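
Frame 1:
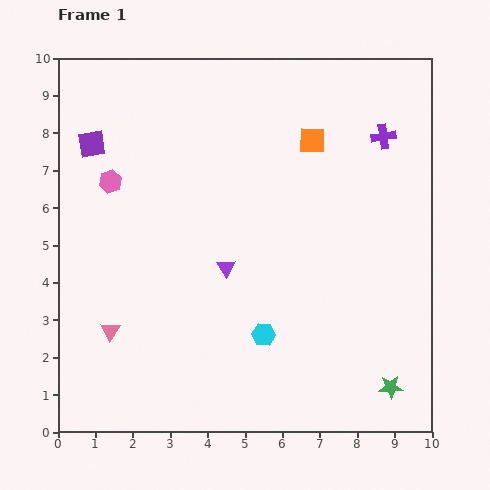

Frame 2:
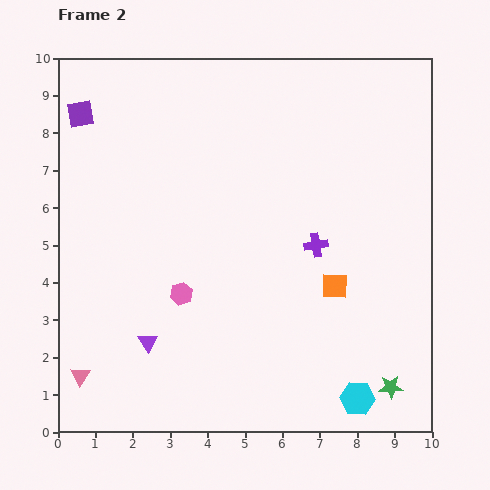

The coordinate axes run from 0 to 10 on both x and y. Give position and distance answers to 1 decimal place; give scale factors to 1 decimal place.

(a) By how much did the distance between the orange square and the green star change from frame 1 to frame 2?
-3.8

Distance in frame 1: 6.9. Distance in frame 2: 3.1.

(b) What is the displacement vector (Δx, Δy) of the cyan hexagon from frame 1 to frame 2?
(2.5, -1.7)

The cyan hexagon was at (5.5, 2.6) in frame 1 and (8.0, 0.9) in frame 2.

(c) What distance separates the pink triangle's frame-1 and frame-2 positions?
1.4

The pink triangle moved from (1.4, 2.7) to (0.6, 1.5), a distance of √(0.8² + 1.2²) ≈ 1.4.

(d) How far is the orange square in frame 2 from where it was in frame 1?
3.9

The orange square moved from (6.8, 7.8) to (7.4, 3.9), a distance of √(0.6² + 3.9²) ≈ 3.9.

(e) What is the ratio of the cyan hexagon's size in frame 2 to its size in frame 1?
1.5×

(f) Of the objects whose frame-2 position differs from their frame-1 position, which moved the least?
the purple square

(moved 0.9)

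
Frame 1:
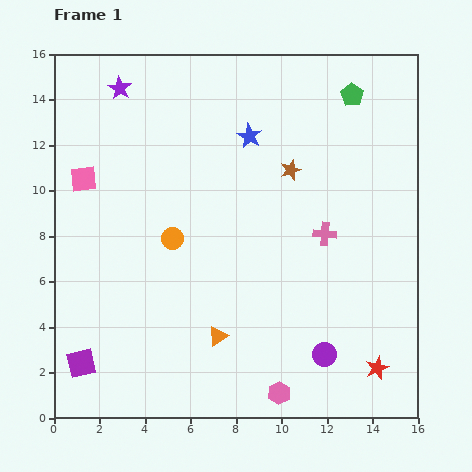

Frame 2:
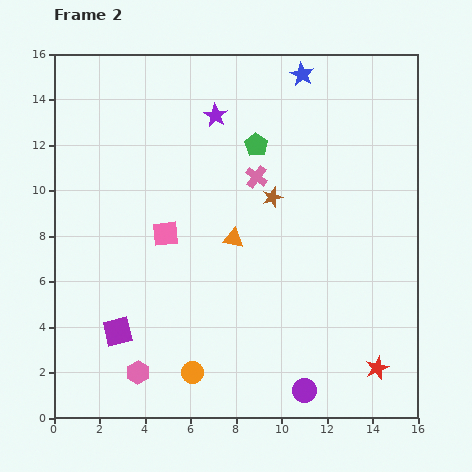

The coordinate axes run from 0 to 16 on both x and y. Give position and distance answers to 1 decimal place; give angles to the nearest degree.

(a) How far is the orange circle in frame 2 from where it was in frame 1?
6.0

The orange circle moved from (5.2, 7.9) to (6.1, 2.0), a distance of √(0.9² + 5.9²) ≈ 6.0.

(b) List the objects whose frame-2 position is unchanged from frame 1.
the red star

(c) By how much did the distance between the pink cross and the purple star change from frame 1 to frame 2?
-7.8

Distance in frame 1: 11.0. Distance in frame 2: 3.2.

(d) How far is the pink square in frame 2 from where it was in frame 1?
4.3

The pink square moved from (1.3, 10.5) to (4.9, 8.1), a distance of √(3.6² + 2.4²) ≈ 4.3.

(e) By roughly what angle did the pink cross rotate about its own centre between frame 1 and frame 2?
33° clockwise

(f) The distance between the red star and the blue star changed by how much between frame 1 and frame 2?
+1.7

Distance in frame 1: 11.6. Distance in frame 2: 13.3.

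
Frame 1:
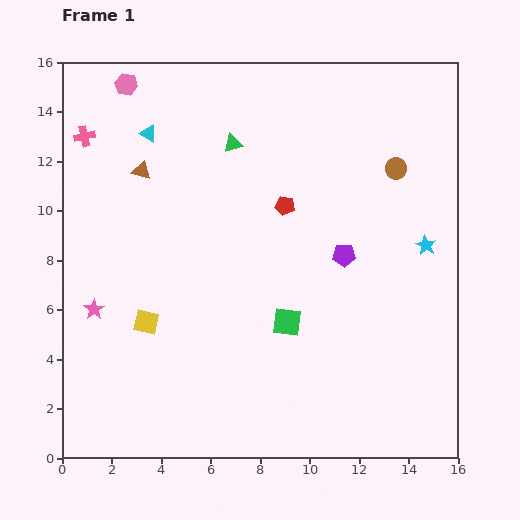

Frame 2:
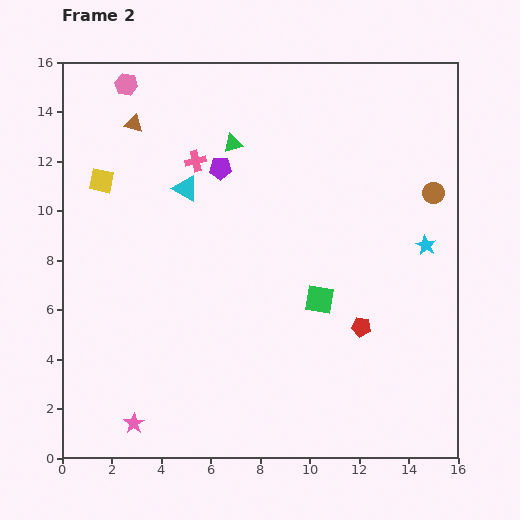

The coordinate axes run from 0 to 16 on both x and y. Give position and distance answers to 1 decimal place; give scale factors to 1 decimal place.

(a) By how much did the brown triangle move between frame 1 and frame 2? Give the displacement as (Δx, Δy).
(-0.3, 1.9)

The brown triangle was at (3.2, 11.6) in frame 1 and (2.9, 13.5) in frame 2.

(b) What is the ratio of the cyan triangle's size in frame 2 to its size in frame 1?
1.4×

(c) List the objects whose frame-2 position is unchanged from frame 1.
the pink hexagon, the green triangle, the cyan star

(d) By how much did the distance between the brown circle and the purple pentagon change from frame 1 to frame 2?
+4.6

Distance in frame 1: 4.1. Distance in frame 2: 8.7.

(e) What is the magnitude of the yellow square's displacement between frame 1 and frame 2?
6.0

The yellow square moved from (3.4, 5.5) to (1.6, 11.2), a distance of √(1.8² + 5.7²) ≈ 6.0.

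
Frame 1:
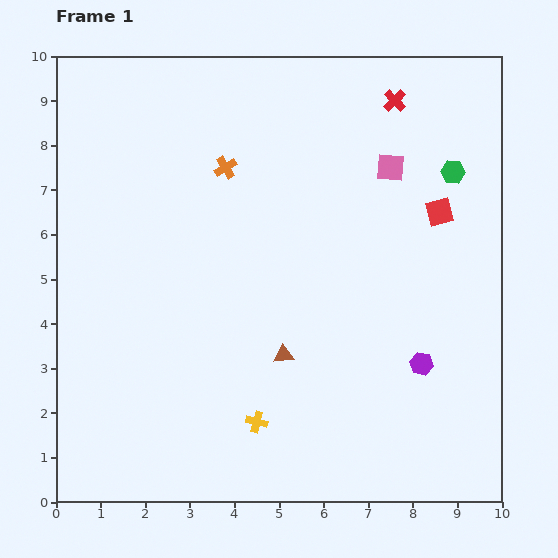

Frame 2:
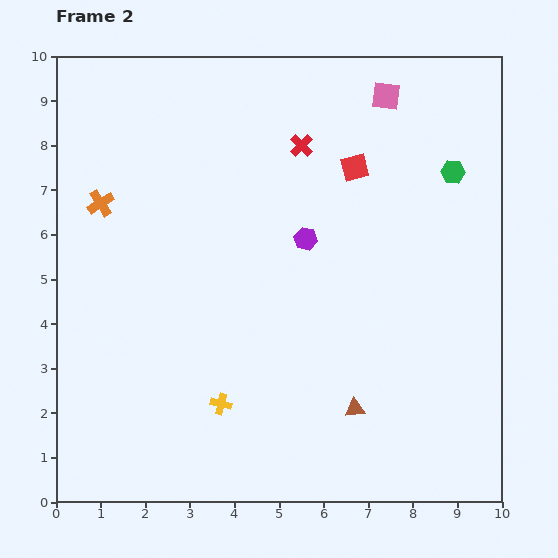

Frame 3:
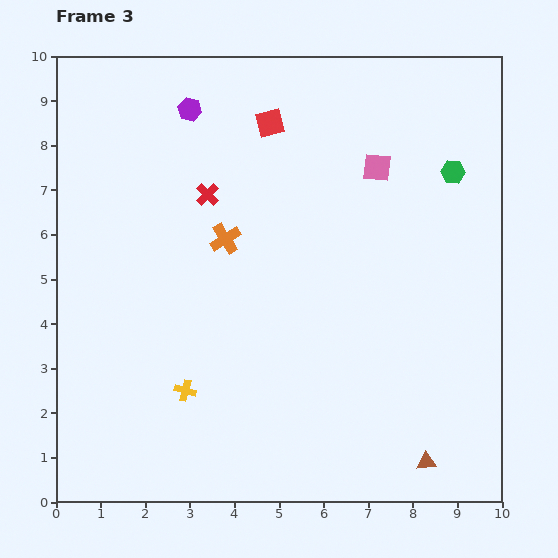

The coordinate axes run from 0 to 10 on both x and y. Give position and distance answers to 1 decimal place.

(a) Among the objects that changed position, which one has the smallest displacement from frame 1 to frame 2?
the yellow cross

(moved 0.9)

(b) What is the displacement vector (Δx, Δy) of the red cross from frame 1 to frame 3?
(-4.2, -2.1)

The red cross was at (7.6, 9.0) in frame 1 and (3.4, 6.9) in frame 3.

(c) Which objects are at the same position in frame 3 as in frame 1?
the green hexagon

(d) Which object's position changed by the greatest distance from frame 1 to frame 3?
the purple hexagon

(moved 7.7; next 4.7)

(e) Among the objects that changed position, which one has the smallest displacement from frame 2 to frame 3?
the yellow cross

(moved 0.9)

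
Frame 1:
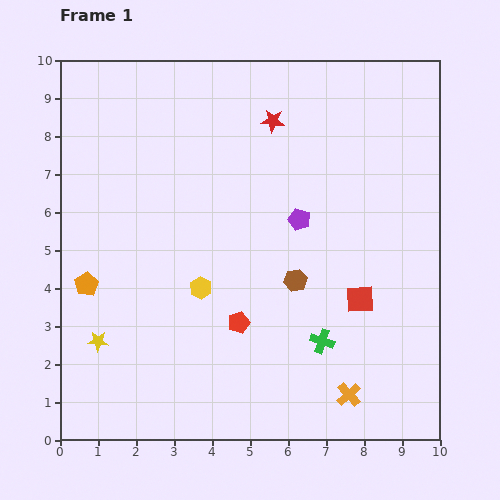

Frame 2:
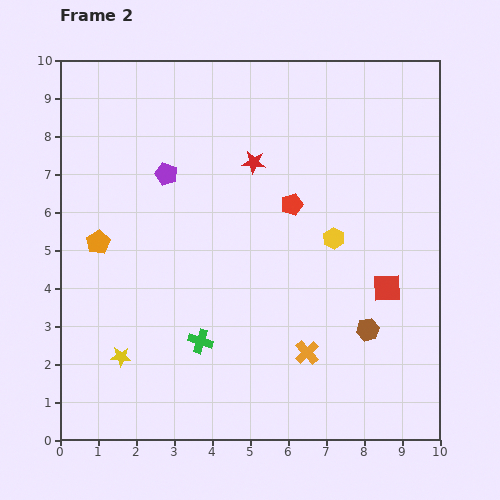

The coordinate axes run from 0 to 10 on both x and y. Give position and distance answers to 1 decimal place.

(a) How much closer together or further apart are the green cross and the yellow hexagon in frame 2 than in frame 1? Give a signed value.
+0.9

Distance in frame 1: 3.5. Distance in frame 2: 4.4.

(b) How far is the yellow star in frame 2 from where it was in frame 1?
0.7

The yellow star moved from (1.0, 2.6) to (1.6, 2.2), a distance of √(0.6² + 0.4²) ≈ 0.7.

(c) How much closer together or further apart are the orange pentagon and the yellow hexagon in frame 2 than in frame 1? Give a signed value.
+3.2

Distance in frame 1: 3.0. Distance in frame 2: 6.2.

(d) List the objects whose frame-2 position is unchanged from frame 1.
none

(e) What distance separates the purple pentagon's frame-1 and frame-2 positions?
3.7

The purple pentagon moved from (6.3, 5.8) to (2.8, 7.0), a distance of √(3.5² + 1.2²) ≈ 3.7.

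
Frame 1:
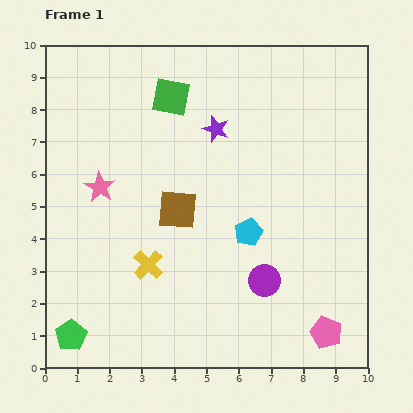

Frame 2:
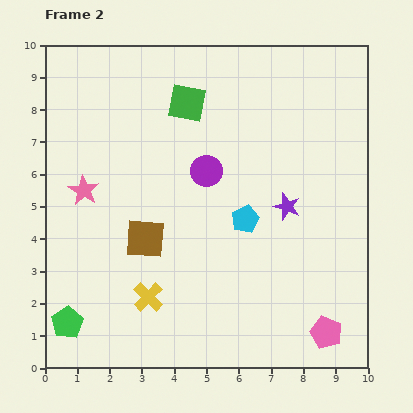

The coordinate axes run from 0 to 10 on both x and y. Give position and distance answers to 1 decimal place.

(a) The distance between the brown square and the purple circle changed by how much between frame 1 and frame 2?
-0.7

Distance in frame 1: 3.5. Distance in frame 2: 2.8.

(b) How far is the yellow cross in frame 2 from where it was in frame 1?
1.0

The yellow cross moved from (3.2, 3.2) to (3.2, 2.2), a distance of √(0.0² + 1.0²) ≈ 1.0.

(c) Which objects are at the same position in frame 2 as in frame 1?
the pink pentagon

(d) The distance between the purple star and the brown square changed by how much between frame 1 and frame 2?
+1.7

Distance in frame 1: 2.8. Distance in frame 2: 4.5.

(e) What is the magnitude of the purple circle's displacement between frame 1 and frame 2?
3.8

The purple circle moved from (6.8, 2.7) to (5.0, 6.1), a distance of √(1.8² + 3.4²) ≈ 3.8.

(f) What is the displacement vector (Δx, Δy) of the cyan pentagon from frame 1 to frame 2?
(-0.1, 0.4)

The cyan pentagon was at (6.3, 4.2) in frame 1 and (6.2, 4.6) in frame 2.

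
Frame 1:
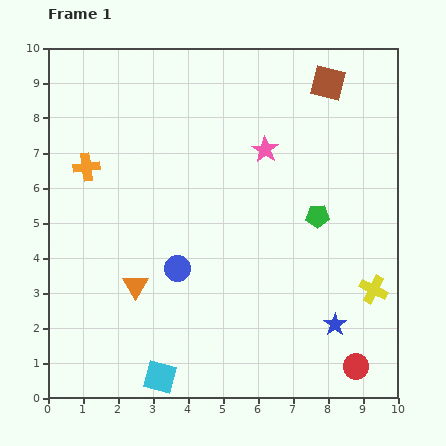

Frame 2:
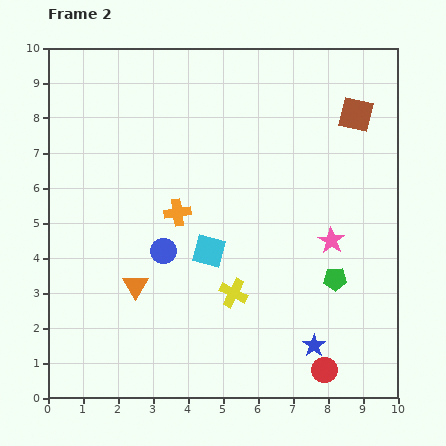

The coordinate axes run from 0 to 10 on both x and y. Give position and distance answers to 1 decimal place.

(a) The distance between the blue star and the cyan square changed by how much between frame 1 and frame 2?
-1.2

Distance in frame 1: 5.2. Distance in frame 2: 4.0.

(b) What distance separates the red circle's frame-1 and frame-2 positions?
0.9

The red circle moved from (8.8, 0.9) to (7.9, 0.8), a distance of √(0.9² + 0.1²) ≈ 0.9.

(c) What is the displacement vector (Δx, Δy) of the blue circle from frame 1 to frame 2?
(-0.4, 0.5)

The blue circle was at (3.7, 3.7) in frame 1 and (3.3, 4.2) in frame 2.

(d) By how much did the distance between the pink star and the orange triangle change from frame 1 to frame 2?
+0.3

Distance in frame 1: 5.4. Distance in frame 2: 5.7.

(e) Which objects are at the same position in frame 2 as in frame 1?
the orange triangle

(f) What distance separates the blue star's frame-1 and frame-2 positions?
0.8

The blue star moved from (8.2, 2.1) to (7.6, 1.5), a distance of √(0.6² + 0.6²) ≈ 0.8.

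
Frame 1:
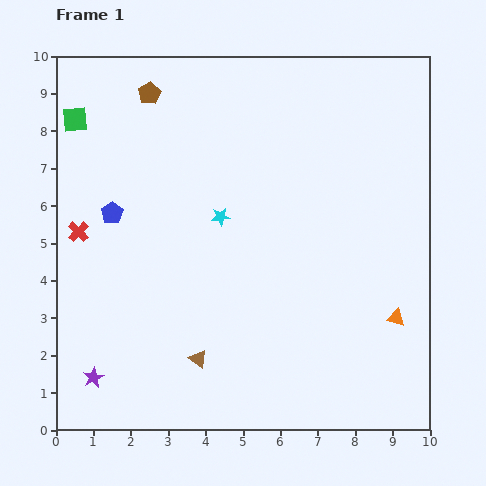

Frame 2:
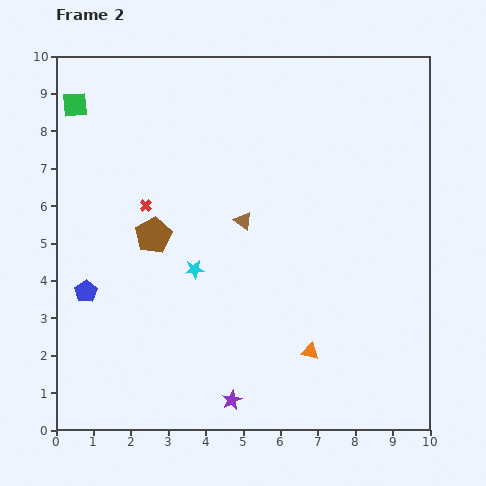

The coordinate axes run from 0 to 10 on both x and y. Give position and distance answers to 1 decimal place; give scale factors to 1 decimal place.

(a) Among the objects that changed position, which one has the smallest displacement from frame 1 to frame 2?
the green square

(moved 0.4)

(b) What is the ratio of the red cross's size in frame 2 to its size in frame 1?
0.6×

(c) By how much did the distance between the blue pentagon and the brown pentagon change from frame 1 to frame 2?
-1.1

Distance in frame 1: 3.4. Distance in frame 2: 2.3.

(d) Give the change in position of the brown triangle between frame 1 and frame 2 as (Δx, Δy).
(1.2, 3.7)

The brown triangle was at (3.8, 1.9) in frame 1 and (5.0, 5.6) in frame 2.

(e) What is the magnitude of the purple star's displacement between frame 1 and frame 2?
3.7

The purple star moved from (1.0, 1.4) to (4.7, 0.8), a distance of √(3.7² + 0.6²) ≈ 3.7.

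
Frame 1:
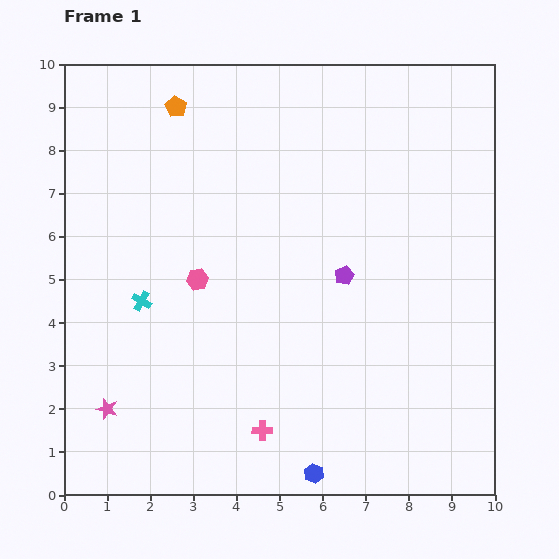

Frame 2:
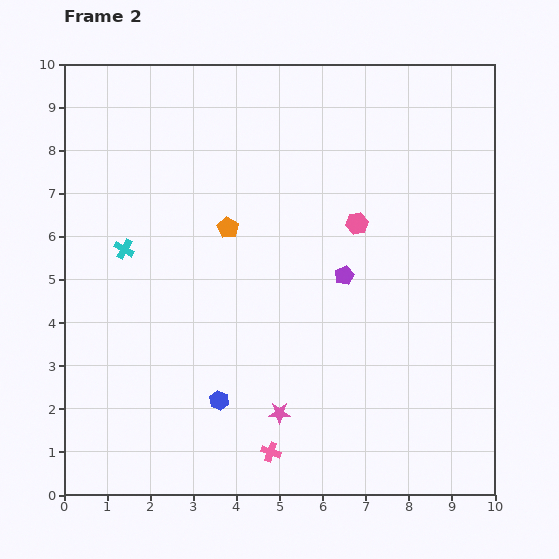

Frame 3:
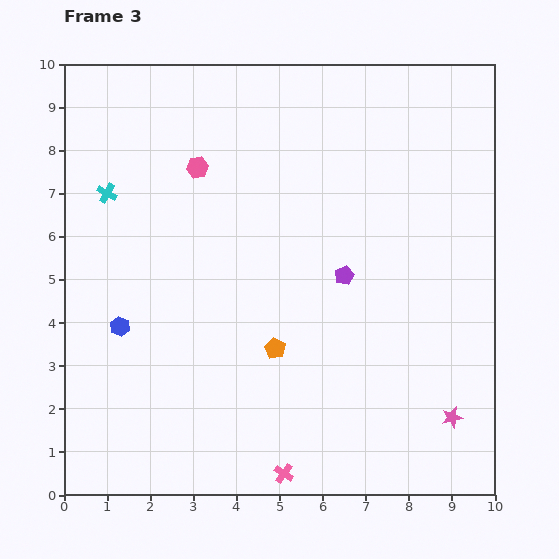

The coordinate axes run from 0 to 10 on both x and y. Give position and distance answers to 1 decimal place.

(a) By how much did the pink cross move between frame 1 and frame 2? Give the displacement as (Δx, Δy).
(0.2, -0.5)

The pink cross was at (4.6, 1.5) in frame 1 and (4.8, 1.0) in frame 2.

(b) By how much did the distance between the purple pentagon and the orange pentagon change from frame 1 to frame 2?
-2.6

Distance in frame 1: 5.5. Distance in frame 2: 2.9.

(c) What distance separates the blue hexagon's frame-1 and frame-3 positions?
5.6

The blue hexagon moved from (5.8, 0.5) to (1.3, 3.9), a distance of √(4.5² + 3.4²) ≈ 5.6.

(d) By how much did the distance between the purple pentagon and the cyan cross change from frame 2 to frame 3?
+0.7

Distance in frame 2: 5.1. Distance in frame 3: 5.8.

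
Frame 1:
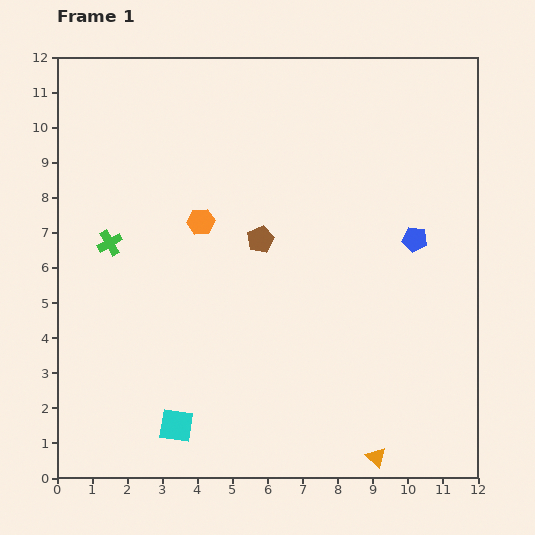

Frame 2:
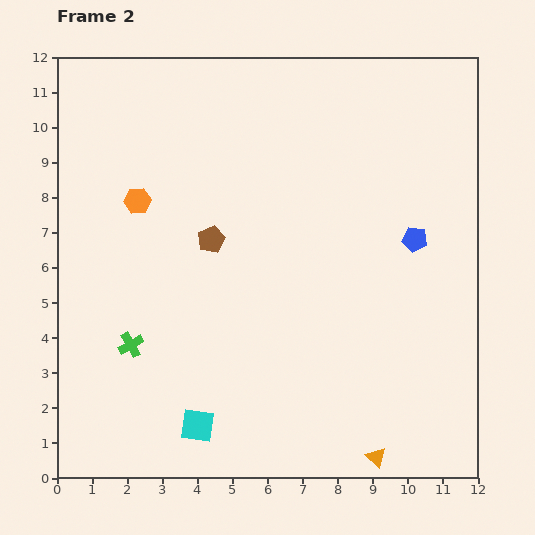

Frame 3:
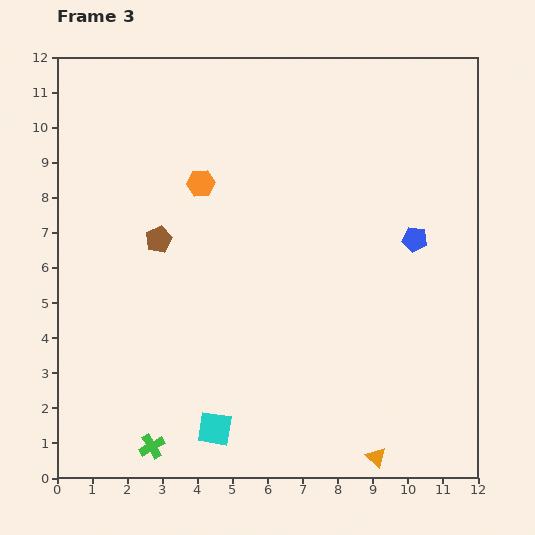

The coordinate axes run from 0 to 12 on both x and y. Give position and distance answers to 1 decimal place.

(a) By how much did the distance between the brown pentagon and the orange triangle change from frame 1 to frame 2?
+0.8

Distance in frame 1: 7.0. Distance in frame 2: 7.8.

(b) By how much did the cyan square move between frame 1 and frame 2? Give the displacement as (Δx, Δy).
(0.6, 0.0)

The cyan square was at (3.4, 1.5) in frame 1 and (4.0, 1.5) in frame 2.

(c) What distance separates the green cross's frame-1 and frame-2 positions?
3.0

The green cross moved from (1.5, 6.7) to (2.1, 3.8), a distance of √(0.6² + 2.9²) ≈ 3.0.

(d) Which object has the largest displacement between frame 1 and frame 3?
the green cross

(moved 5.9; next 2.9)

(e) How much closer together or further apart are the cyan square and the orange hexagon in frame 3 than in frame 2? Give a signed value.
+0.4

Distance in frame 2: 6.6. Distance in frame 3: 7.0.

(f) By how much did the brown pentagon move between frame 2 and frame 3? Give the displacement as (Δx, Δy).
(-1.5, 0.0)

The brown pentagon was at (4.4, 6.8) in frame 2 and (2.9, 6.8) in frame 3.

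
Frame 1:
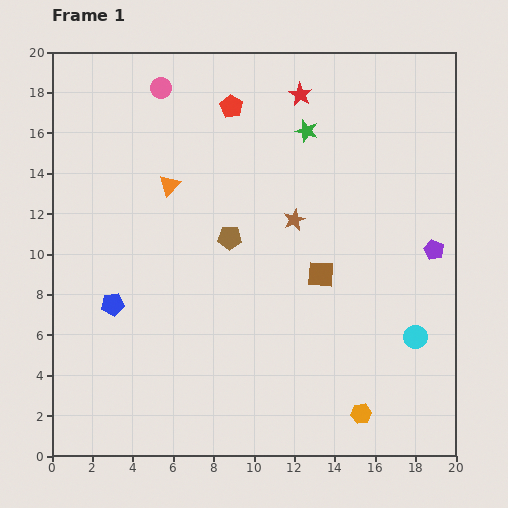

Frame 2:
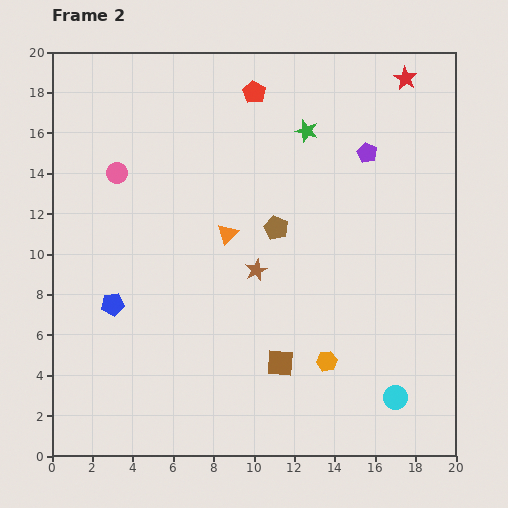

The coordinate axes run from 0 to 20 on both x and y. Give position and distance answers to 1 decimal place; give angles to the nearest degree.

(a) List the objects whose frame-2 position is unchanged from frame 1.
the blue pentagon, the green star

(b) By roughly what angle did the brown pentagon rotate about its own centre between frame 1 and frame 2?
24° clockwise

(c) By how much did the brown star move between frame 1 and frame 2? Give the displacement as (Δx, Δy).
(-1.9, -2.5)

The brown star was at (12.0, 11.7) in frame 1 and (10.1, 9.2) in frame 2.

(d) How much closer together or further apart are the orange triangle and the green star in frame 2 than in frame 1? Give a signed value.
-0.9

Distance in frame 1: 7.3. Distance in frame 2: 6.4.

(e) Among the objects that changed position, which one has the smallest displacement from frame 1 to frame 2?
the red pentagon

(moved 1.3)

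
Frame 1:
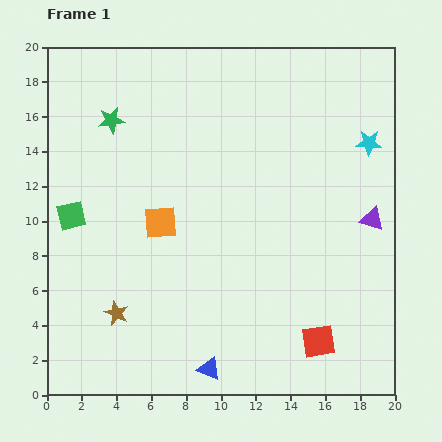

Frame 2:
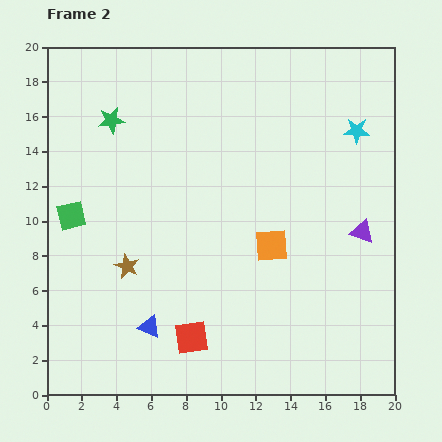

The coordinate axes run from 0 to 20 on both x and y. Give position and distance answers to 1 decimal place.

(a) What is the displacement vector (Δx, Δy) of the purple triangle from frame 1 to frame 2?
(-0.6, -0.7)

The purple triangle was at (18.7, 10.1) in frame 1 and (18.1, 9.4) in frame 2.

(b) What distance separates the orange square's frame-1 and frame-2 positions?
6.5

The orange square moved from (6.5, 9.9) to (12.9, 8.6), a distance of √(6.4² + 1.3²) ≈ 6.5.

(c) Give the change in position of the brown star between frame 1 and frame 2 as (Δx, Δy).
(0.6, 2.7)

The brown star was at (4.0, 4.7) in frame 1 and (4.6, 7.4) in frame 2.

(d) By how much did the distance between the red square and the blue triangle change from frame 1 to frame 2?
-4.0

Distance in frame 1: 6.5. Distance in frame 2: 2.5.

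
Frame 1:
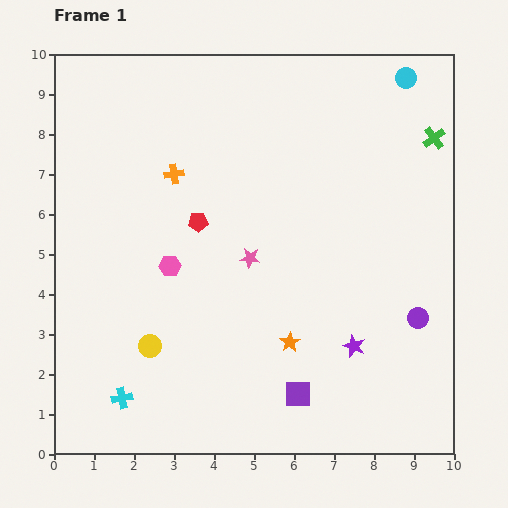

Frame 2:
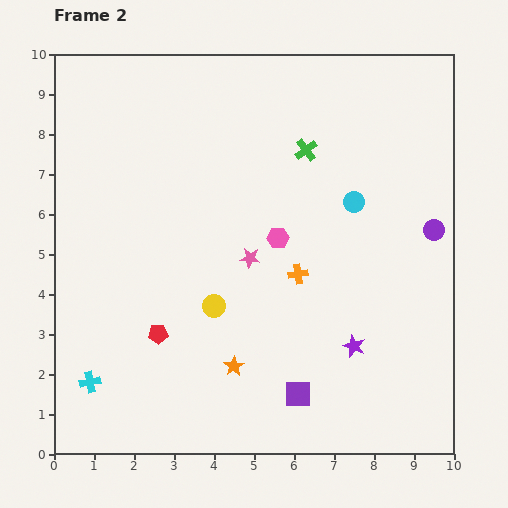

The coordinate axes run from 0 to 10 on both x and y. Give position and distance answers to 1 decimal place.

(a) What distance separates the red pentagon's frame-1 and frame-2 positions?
3.0

The red pentagon moved from (3.6, 5.8) to (2.6, 3.0), a distance of √(1.0² + 2.8²) ≈ 3.0.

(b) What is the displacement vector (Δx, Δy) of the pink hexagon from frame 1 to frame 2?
(2.7, 0.7)

The pink hexagon was at (2.9, 4.7) in frame 1 and (5.6, 5.4) in frame 2.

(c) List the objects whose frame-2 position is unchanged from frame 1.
the pink star, the purple square, the purple star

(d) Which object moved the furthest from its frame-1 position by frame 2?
the orange cross

(moved 4.0; next 3.4)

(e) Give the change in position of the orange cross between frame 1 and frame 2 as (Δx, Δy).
(3.1, -2.5)

The orange cross was at (3.0, 7.0) in frame 1 and (6.1, 4.5) in frame 2.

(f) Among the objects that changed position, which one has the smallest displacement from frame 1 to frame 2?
the cyan cross

(moved 0.9)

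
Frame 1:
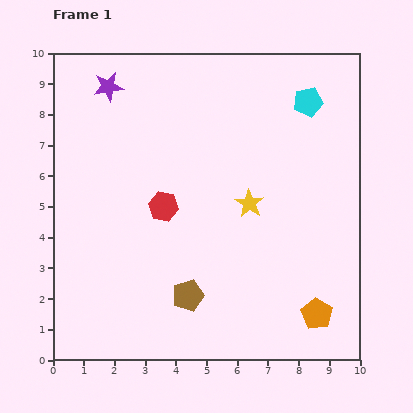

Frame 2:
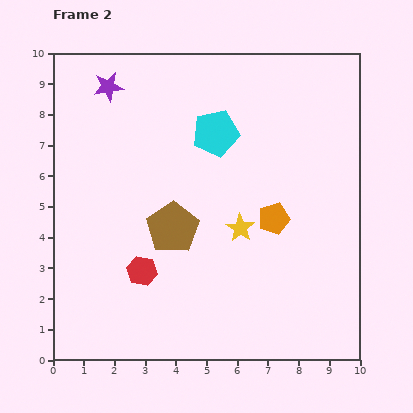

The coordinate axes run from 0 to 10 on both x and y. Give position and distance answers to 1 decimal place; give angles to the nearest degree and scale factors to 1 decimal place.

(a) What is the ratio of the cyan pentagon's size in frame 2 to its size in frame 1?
1.6×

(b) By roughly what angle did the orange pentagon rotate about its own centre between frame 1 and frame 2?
23° clockwise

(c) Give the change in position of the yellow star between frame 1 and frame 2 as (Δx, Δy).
(-0.3, -0.8)

The yellow star was at (6.4, 5.1) in frame 1 and (6.1, 4.3) in frame 2.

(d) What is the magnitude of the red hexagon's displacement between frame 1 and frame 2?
2.2

The red hexagon moved from (3.6, 5.0) to (2.9, 2.9), a distance of √(0.7² + 2.1²) ≈ 2.2.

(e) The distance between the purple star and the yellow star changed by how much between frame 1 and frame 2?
+0.3

Distance in frame 1: 6.0. Distance in frame 2: 6.3.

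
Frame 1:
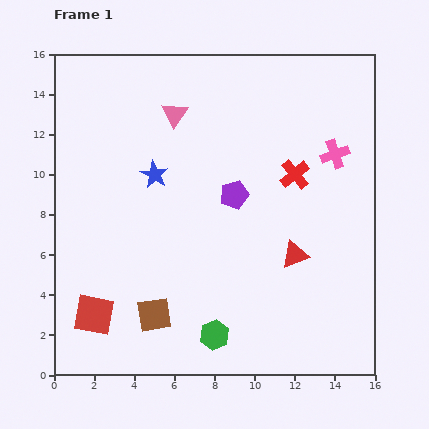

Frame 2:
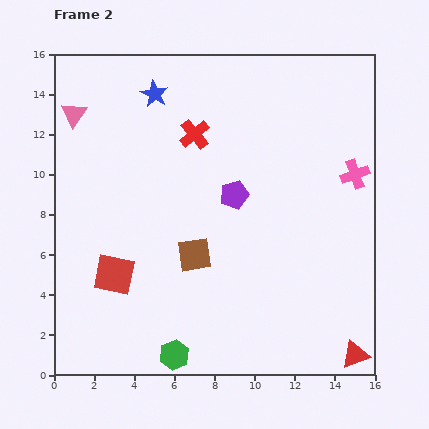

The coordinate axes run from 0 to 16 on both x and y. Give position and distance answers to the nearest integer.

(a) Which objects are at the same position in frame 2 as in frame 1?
the purple pentagon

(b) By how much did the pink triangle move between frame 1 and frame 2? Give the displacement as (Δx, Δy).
(-5, 0)

The pink triangle was at (6, 13) in frame 1 and (1, 13) in frame 2.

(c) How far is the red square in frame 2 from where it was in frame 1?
2

The red square moved from (2, 3) to (3, 5), a distance of √(1² + 2²) ≈ 2.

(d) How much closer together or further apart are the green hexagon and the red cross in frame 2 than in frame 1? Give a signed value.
+2

Distance in frame 1: 9. Distance in frame 2: 11.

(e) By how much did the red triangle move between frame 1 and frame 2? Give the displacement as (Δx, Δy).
(3, -5)

The red triangle was at (12, 6) in frame 1 and (15, 1) in frame 2.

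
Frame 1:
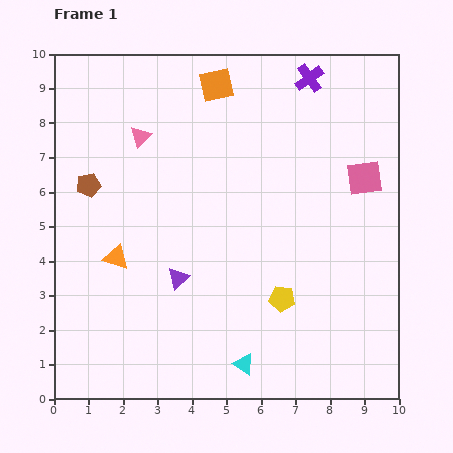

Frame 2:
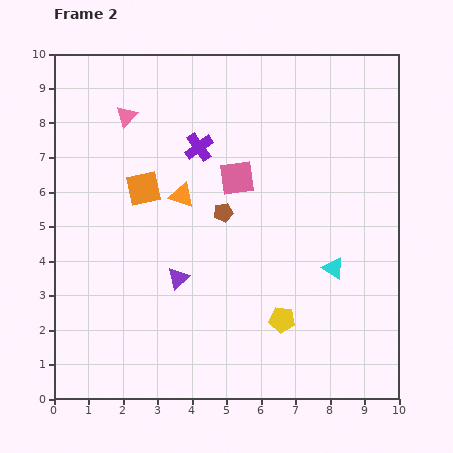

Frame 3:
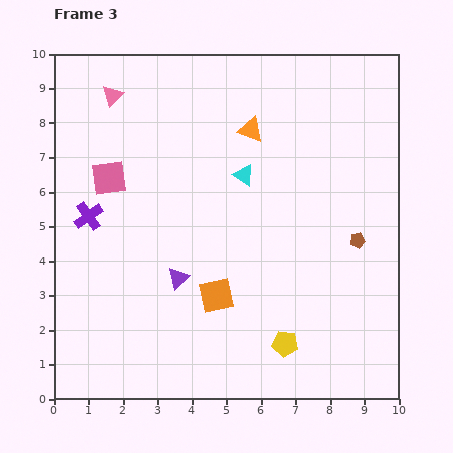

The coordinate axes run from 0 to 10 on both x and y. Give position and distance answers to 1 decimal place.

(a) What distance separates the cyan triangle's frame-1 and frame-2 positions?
3.8

The cyan triangle moved from (5.5, 1.0) to (8.1, 3.8), a distance of √(2.6² + 2.8²) ≈ 3.8.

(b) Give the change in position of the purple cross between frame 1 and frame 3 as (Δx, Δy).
(-6.4, -4.0)

The purple cross was at (7.4, 9.3) in frame 1 and (1.0, 5.3) in frame 3.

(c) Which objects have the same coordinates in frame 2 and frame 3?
the purple triangle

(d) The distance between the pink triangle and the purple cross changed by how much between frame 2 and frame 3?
+1.3

Distance in frame 2: 2.3. Distance in frame 3: 3.6.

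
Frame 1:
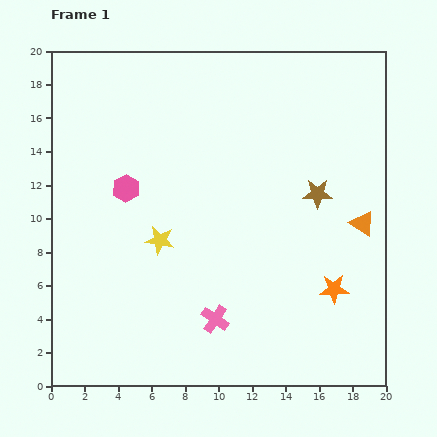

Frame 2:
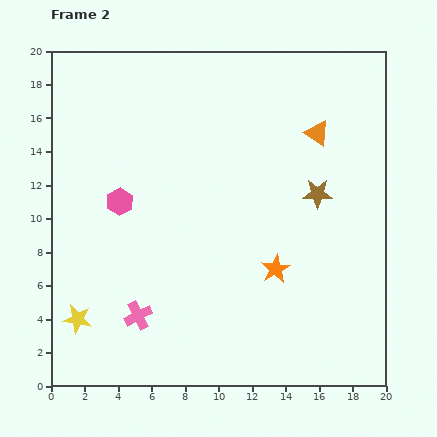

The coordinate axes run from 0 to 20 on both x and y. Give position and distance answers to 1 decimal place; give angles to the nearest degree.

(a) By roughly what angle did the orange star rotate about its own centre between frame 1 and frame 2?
27° counter-clockwise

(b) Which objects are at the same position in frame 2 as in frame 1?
the brown star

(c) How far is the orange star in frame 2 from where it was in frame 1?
3.7

The orange star moved from (16.9, 5.8) to (13.4, 7.0), a distance of √(3.5² + 1.2²) ≈ 3.7.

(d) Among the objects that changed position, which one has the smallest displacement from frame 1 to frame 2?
the pink hexagon

(moved 0.9)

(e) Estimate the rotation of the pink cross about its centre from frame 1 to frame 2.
28° clockwise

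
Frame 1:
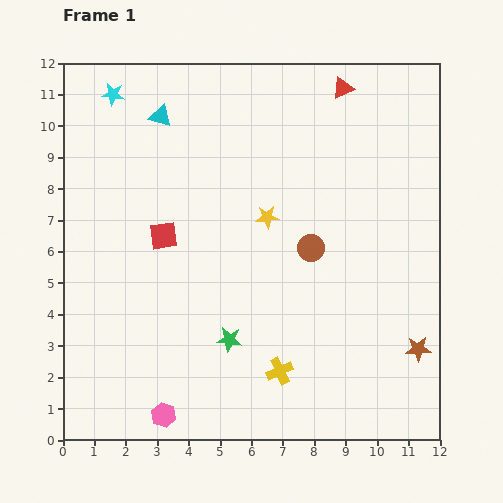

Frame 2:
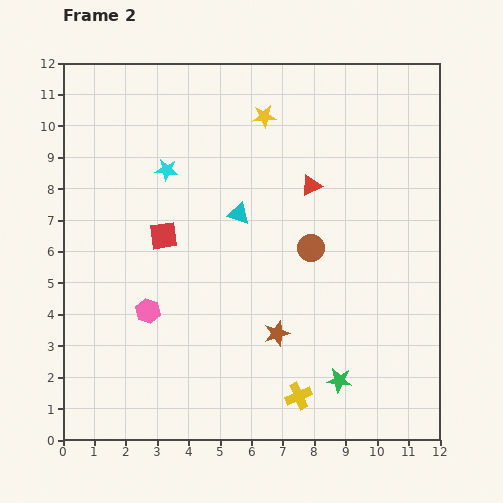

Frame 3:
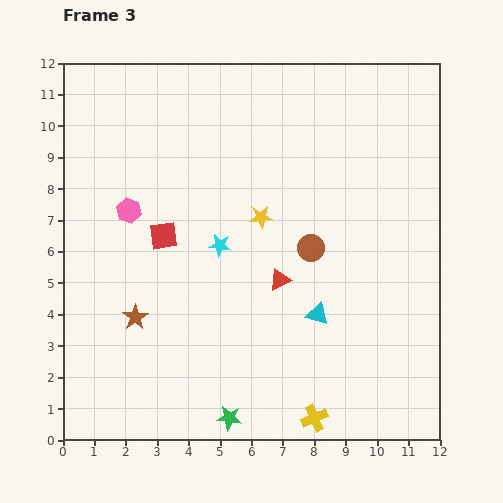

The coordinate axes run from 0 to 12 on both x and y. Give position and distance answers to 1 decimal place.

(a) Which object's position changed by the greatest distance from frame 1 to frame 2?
the brown star

(moved 4.5; next 4.0)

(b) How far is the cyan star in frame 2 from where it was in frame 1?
2.9

The cyan star moved from (1.6, 11.0) to (3.3, 8.6), a distance of √(1.7² + 2.4²) ≈ 2.9.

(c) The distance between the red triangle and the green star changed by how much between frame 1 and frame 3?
-4.1

Distance in frame 1: 8.8. Distance in frame 3: 4.7.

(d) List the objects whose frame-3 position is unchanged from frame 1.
the red square, the brown circle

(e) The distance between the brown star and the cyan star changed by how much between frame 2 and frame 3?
-2.8

Distance in frame 2: 6.3. Distance in frame 3: 3.5.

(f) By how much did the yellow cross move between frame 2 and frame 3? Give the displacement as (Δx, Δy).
(0.5, -0.7)

The yellow cross was at (7.5, 1.4) in frame 2 and (8.0, 0.7) in frame 3.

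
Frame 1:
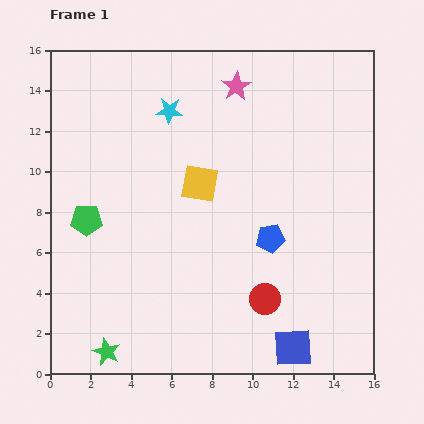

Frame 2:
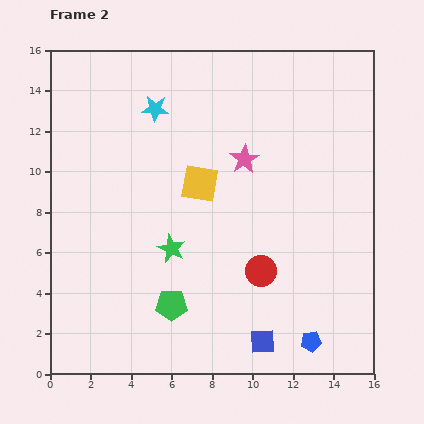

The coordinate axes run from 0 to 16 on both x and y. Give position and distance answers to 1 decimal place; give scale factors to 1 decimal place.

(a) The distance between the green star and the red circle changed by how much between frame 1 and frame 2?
-3.7

Distance in frame 1: 8.2. Distance in frame 2: 4.5.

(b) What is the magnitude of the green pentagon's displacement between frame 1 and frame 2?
5.9

The green pentagon moved from (1.8, 7.6) to (6.0, 3.4), a distance of √(4.2² + 4.2²) ≈ 5.9.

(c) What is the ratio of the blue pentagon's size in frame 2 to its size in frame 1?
0.7×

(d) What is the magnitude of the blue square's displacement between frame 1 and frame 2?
1.5

The blue square moved from (12.0, 1.3) to (10.5, 1.6), a distance of √(1.5² + 0.3²) ≈ 1.5.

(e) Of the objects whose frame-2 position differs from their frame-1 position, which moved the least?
the cyan star

(moved 0.7)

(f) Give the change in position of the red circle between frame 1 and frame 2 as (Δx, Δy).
(-0.2, 1.4)

The red circle was at (10.6, 3.7) in frame 1 and (10.4, 5.1) in frame 2.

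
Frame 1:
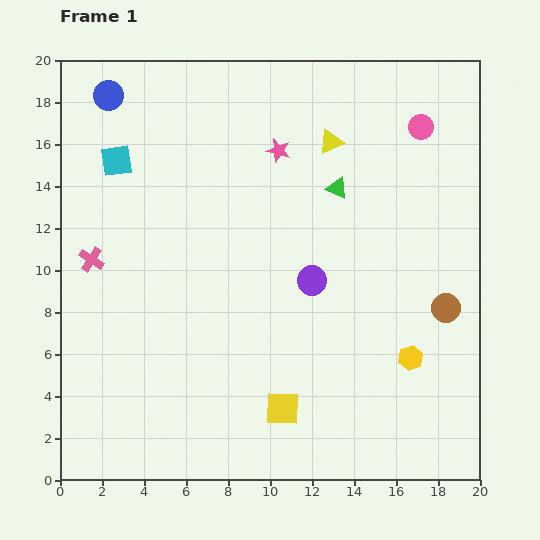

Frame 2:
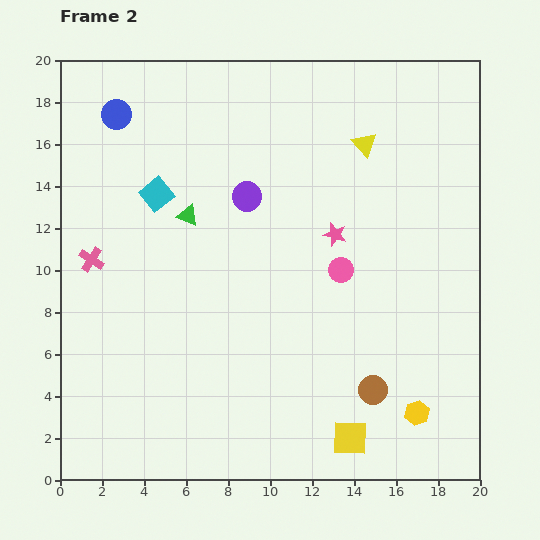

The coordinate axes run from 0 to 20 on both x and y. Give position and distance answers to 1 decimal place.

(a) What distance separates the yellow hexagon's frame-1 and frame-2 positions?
2.6

The yellow hexagon moved from (16.7, 5.8) to (17.0, 3.2), a distance of √(0.3² + 2.6²) ≈ 2.6.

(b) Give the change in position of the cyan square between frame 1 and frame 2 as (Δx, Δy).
(1.9, -1.6)

The cyan square was at (2.7, 15.2) in frame 1 and (4.6, 13.6) in frame 2.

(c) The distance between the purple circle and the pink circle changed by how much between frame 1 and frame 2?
-3.3

Distance in frame 1: 9.0. Distance in frame 2: 5.7.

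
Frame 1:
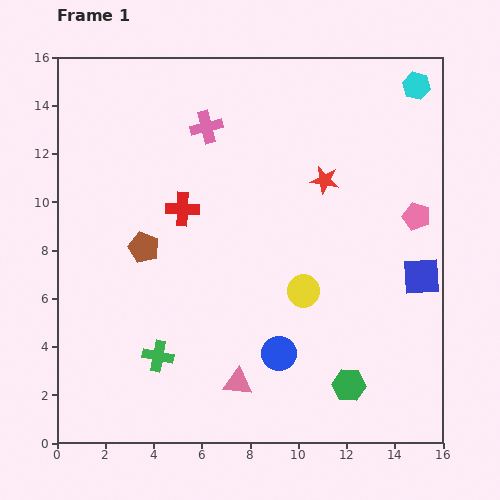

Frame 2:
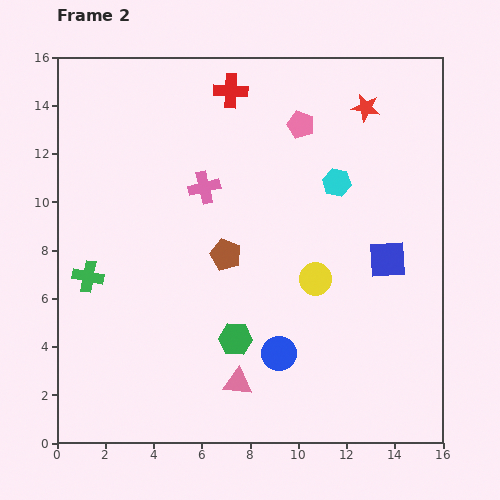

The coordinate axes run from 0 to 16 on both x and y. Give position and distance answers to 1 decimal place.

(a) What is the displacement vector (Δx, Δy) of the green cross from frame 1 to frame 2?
(-2.9, 3.3)

The green cross was at (4.2, 3.6) in frame 1 and (1.3, 6.9) in frame 2.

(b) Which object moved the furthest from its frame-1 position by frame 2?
the pink pentagon

(moved 6.1; next 5.3)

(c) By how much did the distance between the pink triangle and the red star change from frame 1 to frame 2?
+3.5

Distance in frame 1: 9.1. Distance in frame 2: 12.6.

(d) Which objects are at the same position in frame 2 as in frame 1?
the pink triangle, the blue circle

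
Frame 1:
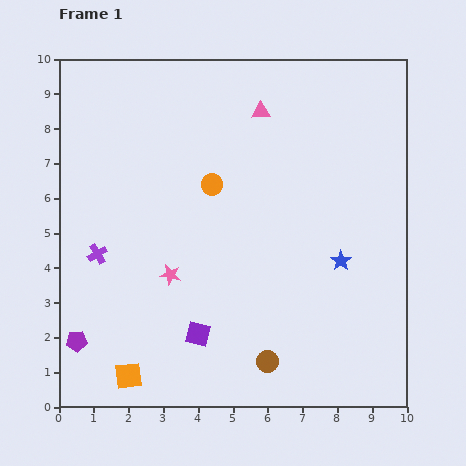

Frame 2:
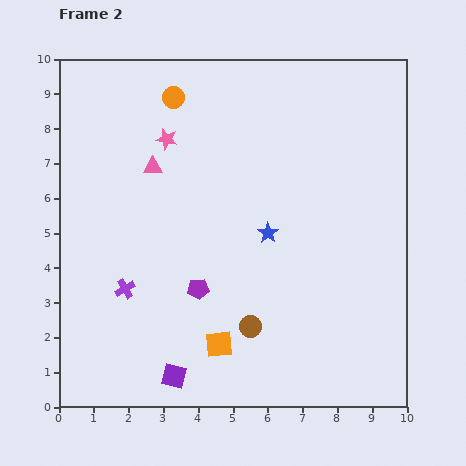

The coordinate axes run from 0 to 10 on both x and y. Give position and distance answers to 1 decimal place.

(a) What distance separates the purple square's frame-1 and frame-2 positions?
1.4

The purple square moved from (4.0, 2.1) to (3.3, 0.9), a distance of √(0.7² + 1.2²) ≈ 1.4.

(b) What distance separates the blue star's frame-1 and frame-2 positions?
2.2

The blue star moved from (8.1, 4.2) to (6.0, 5.0), a distance of √(2.1² + 0.8²) ≈ 2.2.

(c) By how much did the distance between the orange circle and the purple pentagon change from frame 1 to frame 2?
-0.5

Distance in frame 1: 6.0. Distance in frame 2: 5.5.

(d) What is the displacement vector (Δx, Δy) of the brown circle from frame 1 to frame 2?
(-0.5, 1.0)

The brown circle was at (6.0, 1.3) in frame 1 and (5.5, 2.3) in frame 2.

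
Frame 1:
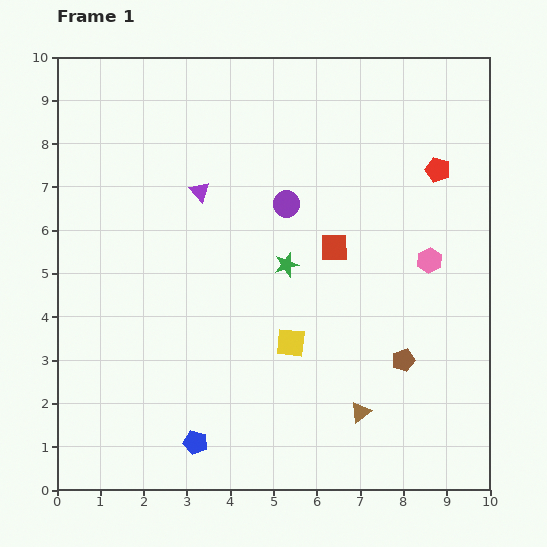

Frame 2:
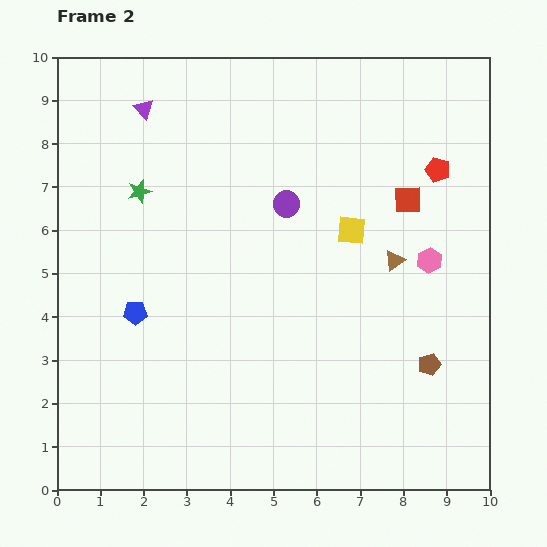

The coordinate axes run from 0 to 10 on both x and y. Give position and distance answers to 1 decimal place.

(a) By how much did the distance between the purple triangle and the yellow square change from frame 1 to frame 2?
+1.5

Distance in frame 1: 4.1. Distance in frame 2: 5.6.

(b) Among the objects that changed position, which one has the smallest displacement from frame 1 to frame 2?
the brown pentagon

(moved 0.6)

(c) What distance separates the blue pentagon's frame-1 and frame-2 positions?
3.3

The blue pentagon moved from (3.2, 1.1) to (1.8, 4.1), a distance of √(1.4² + 3.0²) ≈ 3.3.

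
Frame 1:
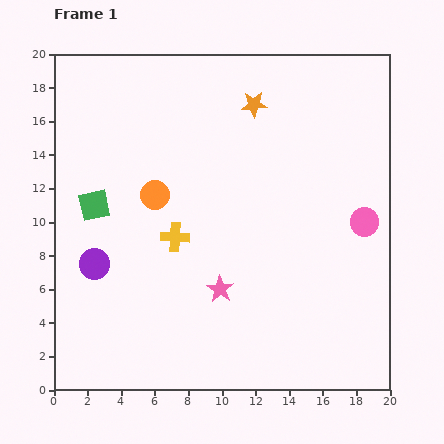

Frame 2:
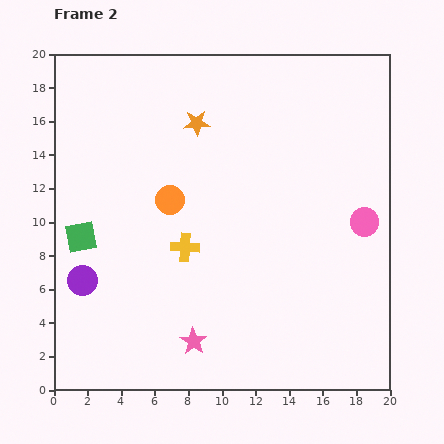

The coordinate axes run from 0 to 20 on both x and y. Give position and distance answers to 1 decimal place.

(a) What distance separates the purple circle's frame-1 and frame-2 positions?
1.2

The purple circle moved from (2.4, 7.5) to (1.7, 6.5), a distance of √(0.7² + 1.0²) ≈ 1.2.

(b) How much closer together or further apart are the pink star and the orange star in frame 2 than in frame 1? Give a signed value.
+1.8

Distance in frame 1: 11.2. Distance in frame 2: 13.0.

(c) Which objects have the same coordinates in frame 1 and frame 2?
the pink circle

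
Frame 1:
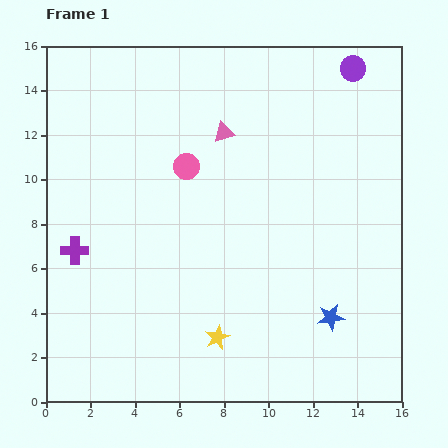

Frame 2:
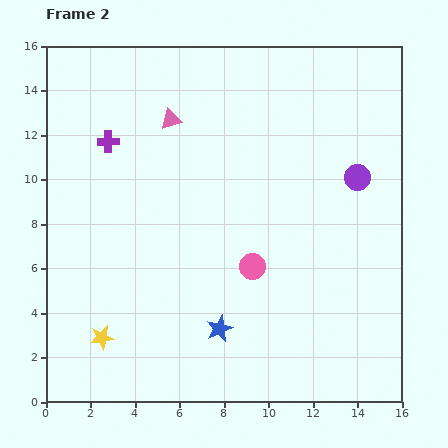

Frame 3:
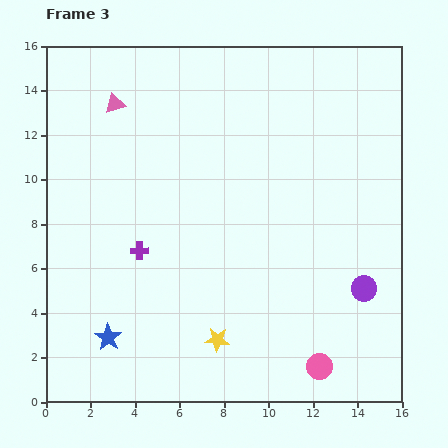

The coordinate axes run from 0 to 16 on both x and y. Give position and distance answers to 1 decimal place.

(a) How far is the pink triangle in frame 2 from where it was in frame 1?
2.5

The pink triangle moved from (8.0, 12.1) to (5.6, 12.7), a distance of √(2.4² + 0.6²) ≈ 2.5.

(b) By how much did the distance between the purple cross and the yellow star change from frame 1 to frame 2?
+1.3

Distance in frame 1: 7.5. Distance in frame 2: 8.8.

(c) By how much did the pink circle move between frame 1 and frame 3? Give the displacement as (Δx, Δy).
(6.0, -9.0)

The pink circle was at (6.3, 10.6) in frame 1 and (12.3, 1.6) in frame 3.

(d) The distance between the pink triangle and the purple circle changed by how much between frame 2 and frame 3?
+5.1

Distance in frame 2: 8.8. Distance in frame 3: 13.9.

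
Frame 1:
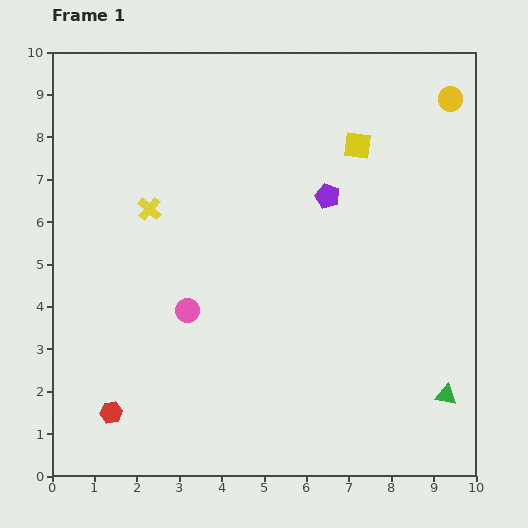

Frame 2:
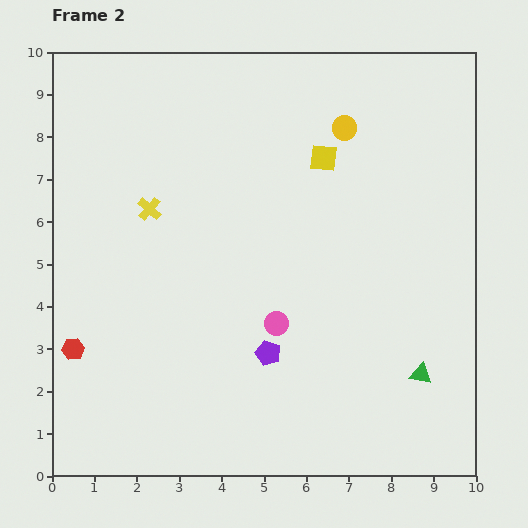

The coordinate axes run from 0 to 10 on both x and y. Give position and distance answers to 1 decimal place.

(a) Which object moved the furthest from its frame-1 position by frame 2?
the purple pentagon

(moved 4.0; next 2.6)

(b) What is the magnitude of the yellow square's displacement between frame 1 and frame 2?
0.9

The yellow square moved from (7.2, 7.8) to (6.4, 7.5), a distance of √(0.8² + 0.3²) ≈ 0.9.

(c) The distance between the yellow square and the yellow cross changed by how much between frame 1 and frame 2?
-0.8

Distance in frame 1: 5.1. Distance in frame 2: 4.3.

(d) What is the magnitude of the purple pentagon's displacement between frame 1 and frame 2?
4.0

The purple pentagon moved from (6.5, 6.6) to (5.1, 2.9), a distance of √(1.4² + 3.7²) ≈ 4.0.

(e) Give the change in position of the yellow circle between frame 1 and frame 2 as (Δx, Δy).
(-2.5, -0.7)

The yellow circle was at (9.4, 8.9) in frame 1 and (6.9, 8.2) in frame 2.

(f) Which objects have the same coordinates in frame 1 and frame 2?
the yellow cross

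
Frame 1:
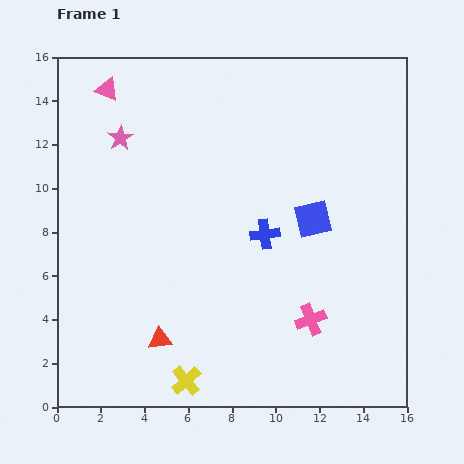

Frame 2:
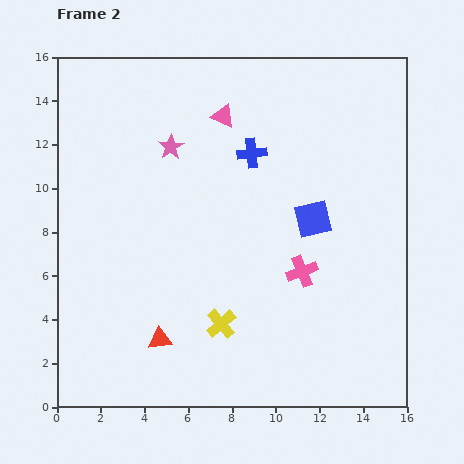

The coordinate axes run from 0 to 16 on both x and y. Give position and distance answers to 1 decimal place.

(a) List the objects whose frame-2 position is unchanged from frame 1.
the red triangle, the blue square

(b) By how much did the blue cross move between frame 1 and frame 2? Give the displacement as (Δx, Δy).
(-0.6, 3.7)

The blue cross was at (9.5, 7.9) in frame 1 and (8.9, 11.6) in frame 2.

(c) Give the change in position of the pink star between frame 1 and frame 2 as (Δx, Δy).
(2.3, -0.4)

The pink star was at (2.9, 12.3) in frame 1 and (5.2, 11.9) in frame 2.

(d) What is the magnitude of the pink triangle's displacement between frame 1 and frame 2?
5.4

The pink triangle moved from (2.3, 14.5) to (7.6, 13.3), a distance of √(5.3² + 1.2²) ≈ 5.4.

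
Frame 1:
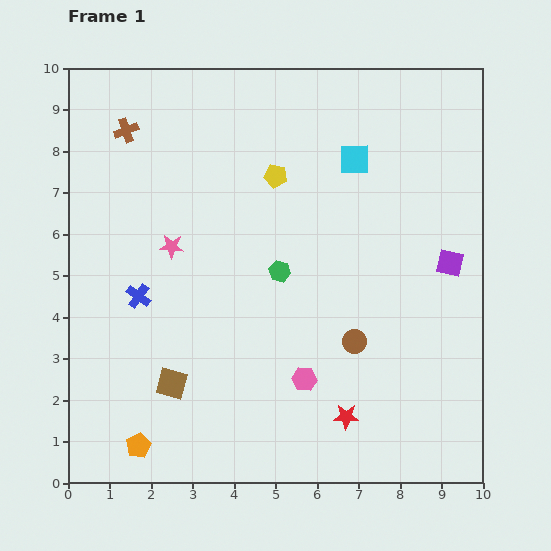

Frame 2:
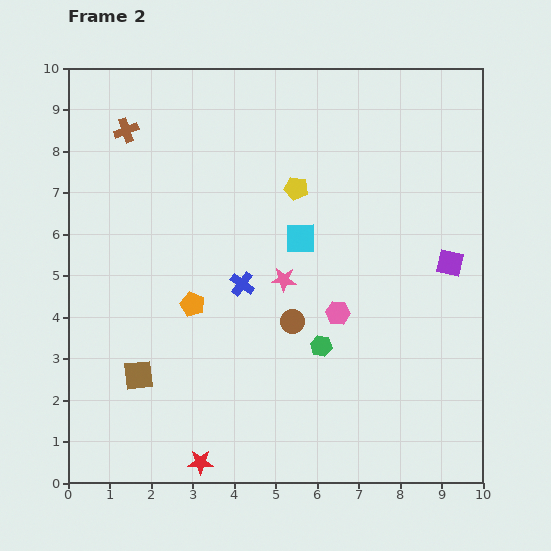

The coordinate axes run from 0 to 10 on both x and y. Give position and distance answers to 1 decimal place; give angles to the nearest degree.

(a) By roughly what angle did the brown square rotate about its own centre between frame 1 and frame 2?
21° counter-clockwise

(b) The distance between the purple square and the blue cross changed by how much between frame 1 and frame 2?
-2.5

Distance in frame 1: 7.5. Distance in frame 2: 5.0.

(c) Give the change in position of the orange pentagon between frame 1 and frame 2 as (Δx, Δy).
(1.3, 3.4)

The orange pentagon was at (1.7, 0.9) in frame 1 and (3.0, 4.3) in frame 2.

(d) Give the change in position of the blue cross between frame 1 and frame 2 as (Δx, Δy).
(2.5, 0.3)

The blue cross was at (1.7, 4.5) in frame 1 and (4.2, 4.8) in frame 2.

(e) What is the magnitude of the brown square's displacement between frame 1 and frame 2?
0.8

The brown square moved from (2.5, 2.4) to (1.7, 2.6), a distance of √(0.8² + 0.2²) ≈ 0.8.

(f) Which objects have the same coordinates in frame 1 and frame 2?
the purple square, the brown cross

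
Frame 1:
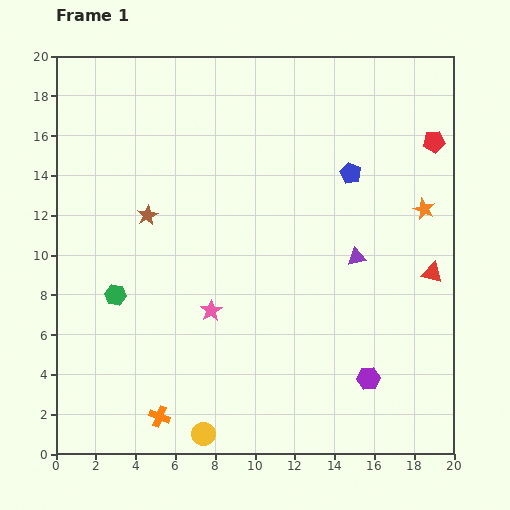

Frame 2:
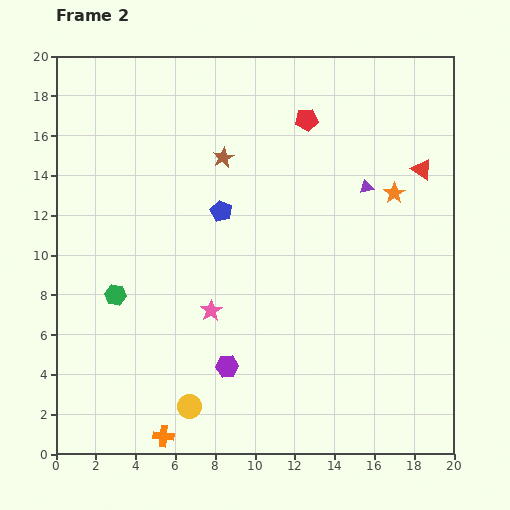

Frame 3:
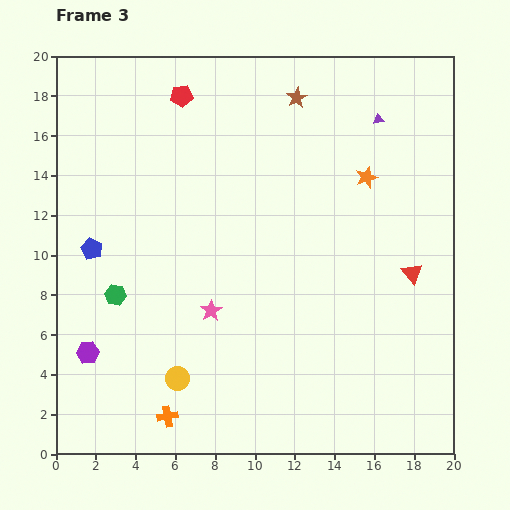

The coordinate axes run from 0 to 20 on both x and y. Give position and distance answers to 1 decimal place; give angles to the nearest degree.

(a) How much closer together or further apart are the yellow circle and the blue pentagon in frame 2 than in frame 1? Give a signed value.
-5.1

Distance in frame 1: 15.0. Distance in frame 2: 9.9.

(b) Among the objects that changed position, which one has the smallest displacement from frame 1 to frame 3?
the orange cross

(moved 0.4)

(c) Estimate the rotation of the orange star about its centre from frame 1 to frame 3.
30° clockwise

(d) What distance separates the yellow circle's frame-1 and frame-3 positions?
3.1

The yellow circle moved from (7.4, 1.0) to (6.1, 3.8), a distance of √(1.3² + 2.8²) ≈ 3.1.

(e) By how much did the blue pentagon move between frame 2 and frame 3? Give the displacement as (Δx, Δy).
(-6.5, -1.9)

The blue pentagon was at (8.3, 12.2) in frame 2 and (1.8, 10.3) in frame 3.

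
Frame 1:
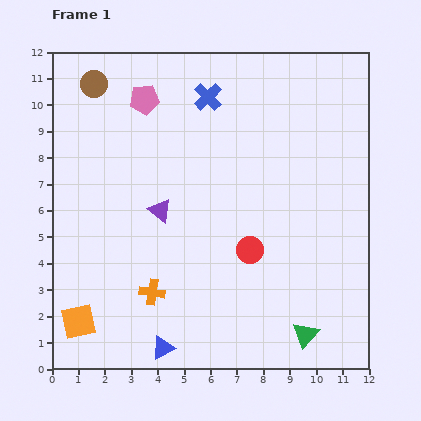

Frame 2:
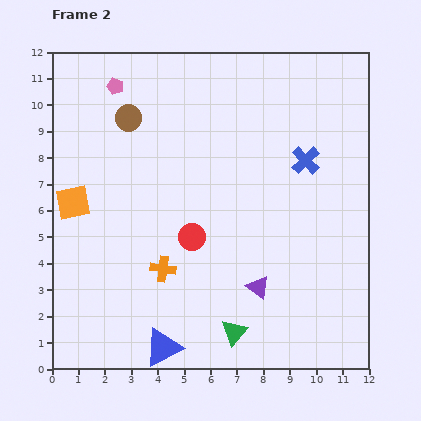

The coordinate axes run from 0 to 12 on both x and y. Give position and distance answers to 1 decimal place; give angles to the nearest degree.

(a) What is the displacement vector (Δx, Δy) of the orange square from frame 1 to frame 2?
(-0.2, 4.5)

The orange square was at (1.0, 1.8) in frame 1 and (0.8, 6.3) in frame 2.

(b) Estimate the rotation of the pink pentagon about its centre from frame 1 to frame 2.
26° clockwise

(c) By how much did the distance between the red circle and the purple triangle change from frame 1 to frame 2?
-0.6

Distance in frame 1: 3.7. Distance in frame 2: 3.1.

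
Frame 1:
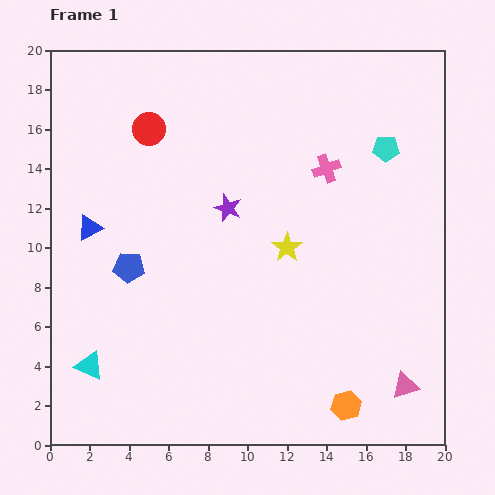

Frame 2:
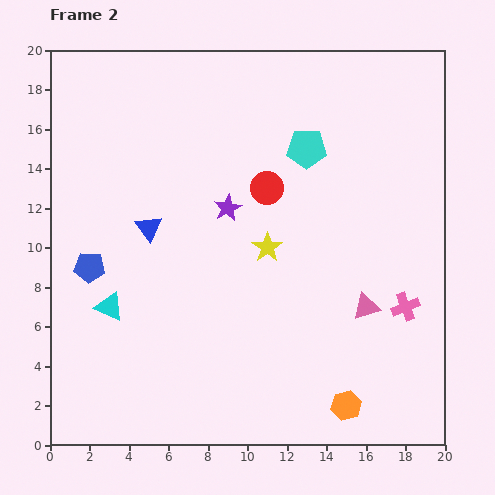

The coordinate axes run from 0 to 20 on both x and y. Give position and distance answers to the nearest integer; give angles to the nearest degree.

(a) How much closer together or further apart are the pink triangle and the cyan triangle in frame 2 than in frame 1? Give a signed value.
-3

Distance in frame 1: 16. Distance in frame 2: 13.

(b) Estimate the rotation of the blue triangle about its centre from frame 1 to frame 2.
37° counter-clockwise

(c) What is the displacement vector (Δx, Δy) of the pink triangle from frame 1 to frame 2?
(-2, 4)

The pink triangle was at (18, 3) in frame 1 and (16, 7) in frame 2.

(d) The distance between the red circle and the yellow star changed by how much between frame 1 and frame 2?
-6

Distance in frame 1: 9. Distance in frame 2: 3.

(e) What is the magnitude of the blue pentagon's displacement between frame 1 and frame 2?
2

The blue pentagon moved from (4, 9) to (2, 9), a distance of √(2² + 0²) ≈ 2.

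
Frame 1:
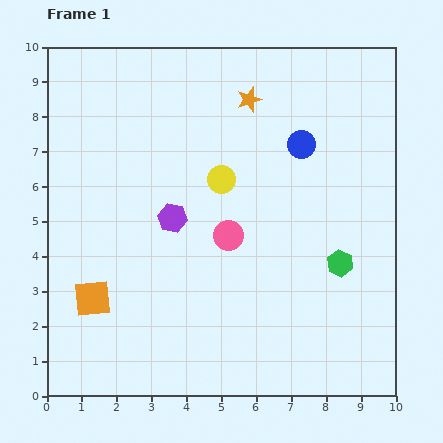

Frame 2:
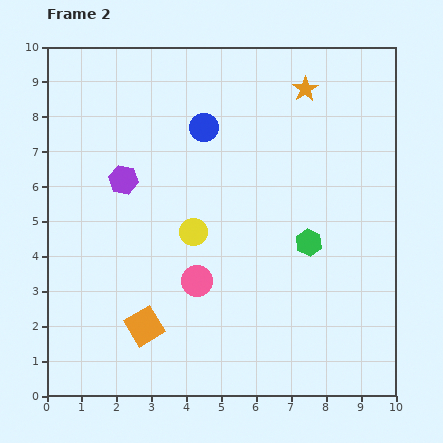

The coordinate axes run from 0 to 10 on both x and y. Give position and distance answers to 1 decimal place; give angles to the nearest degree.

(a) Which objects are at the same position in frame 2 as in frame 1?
none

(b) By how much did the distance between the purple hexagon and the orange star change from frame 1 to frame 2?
+1.8

Distance in frame 1: 4.0. Distance in frame 2: 5.8.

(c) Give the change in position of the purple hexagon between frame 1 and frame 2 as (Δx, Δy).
(-1.4, 1.1)

The purple hexagon was at (3.6, 5.1) in frame 1 and (2.2, 6.2) in frame 2.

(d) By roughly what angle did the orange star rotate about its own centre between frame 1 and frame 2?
15° counter-clockwise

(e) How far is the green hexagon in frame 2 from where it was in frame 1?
1.1

The green hexagon moved from (8.4, 3.8) to (7.5, 4.4), a distance of √(0.9² + 0.6²) ≈ 1.1.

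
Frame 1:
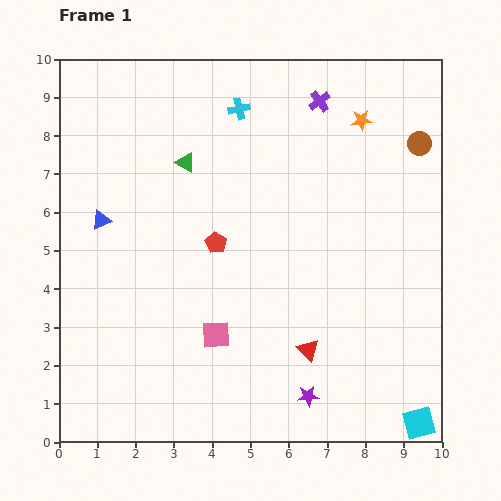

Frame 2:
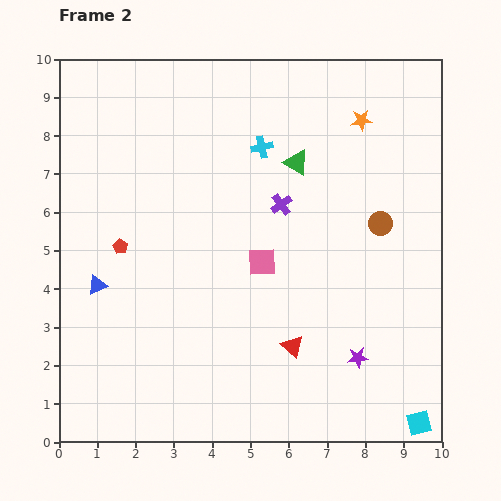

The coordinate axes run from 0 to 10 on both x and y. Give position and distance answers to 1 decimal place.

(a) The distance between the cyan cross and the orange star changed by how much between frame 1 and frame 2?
-0.5

Distance in frame 1: 3.2. Distance in frame 2: 2.7.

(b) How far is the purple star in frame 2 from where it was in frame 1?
1.6

The purple star moved from (6.5, 1.2) to (7.8, 2.2), a distance of √(1.3² + 1.0²) ≈ 1.6.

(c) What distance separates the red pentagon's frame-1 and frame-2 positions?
2.5

The red pentagon moved from (4.1, 5.2) to (1.6, 5.1), a distance of √(2.5² + 0.1²) ≈ 2.5.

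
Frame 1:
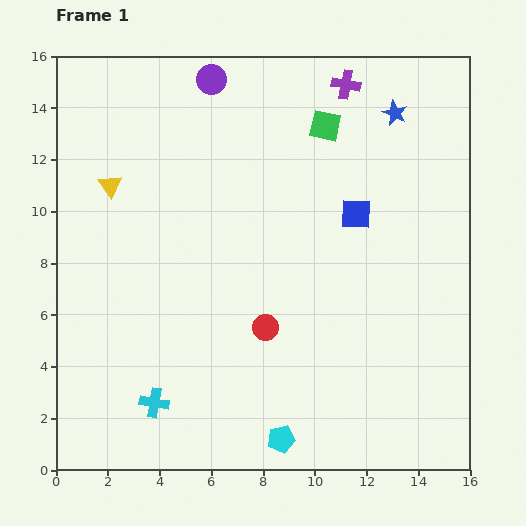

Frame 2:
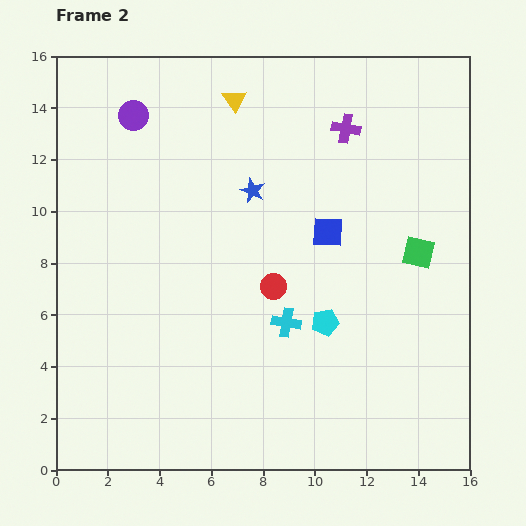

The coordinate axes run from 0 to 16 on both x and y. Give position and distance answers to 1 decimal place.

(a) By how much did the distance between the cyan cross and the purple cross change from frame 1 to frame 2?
-6.6

Distance in frame 1: 14.4. Distance in frame 2: 7.8.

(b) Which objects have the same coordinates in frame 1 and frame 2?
none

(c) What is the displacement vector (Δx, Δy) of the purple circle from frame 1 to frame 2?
(-3.0, -1.4)

The purple circle was at (6.0, 15.1) in frame 1 and (3.0, 13.7) in frame 2.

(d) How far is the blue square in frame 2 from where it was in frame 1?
1.3

The blue square moved from (11.6, 9.9) to (10.5, 9.2), a distance of √(1.1² + 0.7²) ≈ 1.3.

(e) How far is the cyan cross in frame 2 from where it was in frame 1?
6.0

The cyan cross moved from (3.8, 2.6) to (8.9, 5.7), a distance of √(5.1² + 3.1²) ≈ 6.0.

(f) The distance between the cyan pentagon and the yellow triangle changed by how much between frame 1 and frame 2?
-2.5

Distance in frame 1: 11.8. Distance in frame 2: 9.3.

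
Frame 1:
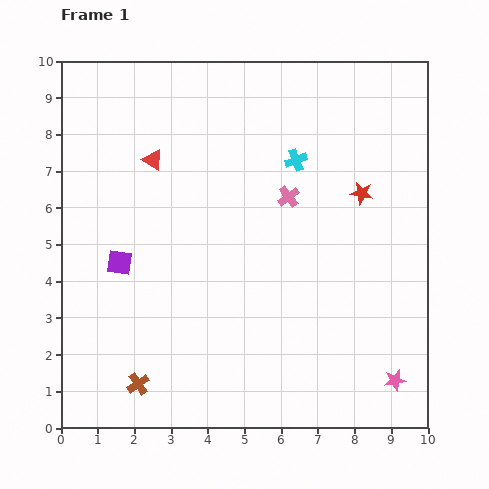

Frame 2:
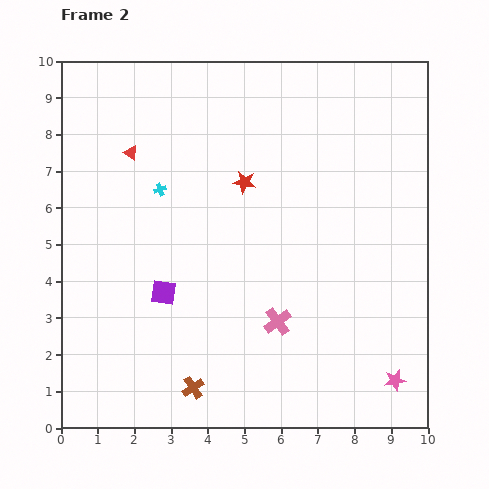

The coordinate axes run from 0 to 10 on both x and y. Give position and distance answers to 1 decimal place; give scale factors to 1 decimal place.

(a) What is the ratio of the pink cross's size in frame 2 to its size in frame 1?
1.3×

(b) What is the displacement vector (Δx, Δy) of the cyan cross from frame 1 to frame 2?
(-3.7, -0.8)

The cyan cross was at (6.4, 7.3) in frame 1 and (2.7, 6.5) in frame 2.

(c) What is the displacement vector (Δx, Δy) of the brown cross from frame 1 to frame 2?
(1.5, -0.1)

The brown cross was at (2.1, 1.2) in frame 1 and (3.6, 1.1) in frame 2.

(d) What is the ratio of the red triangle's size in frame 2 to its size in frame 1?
0.7×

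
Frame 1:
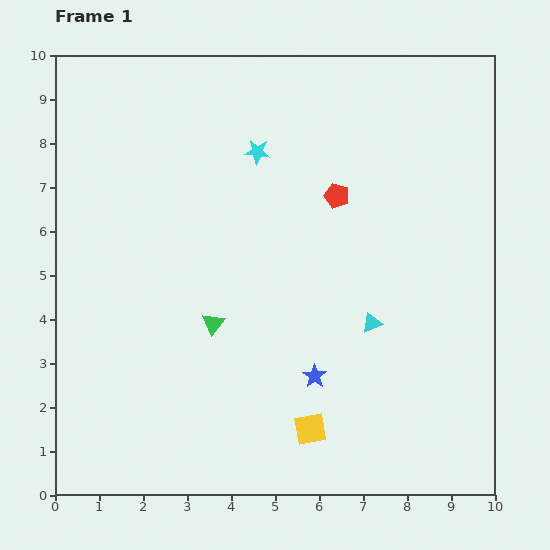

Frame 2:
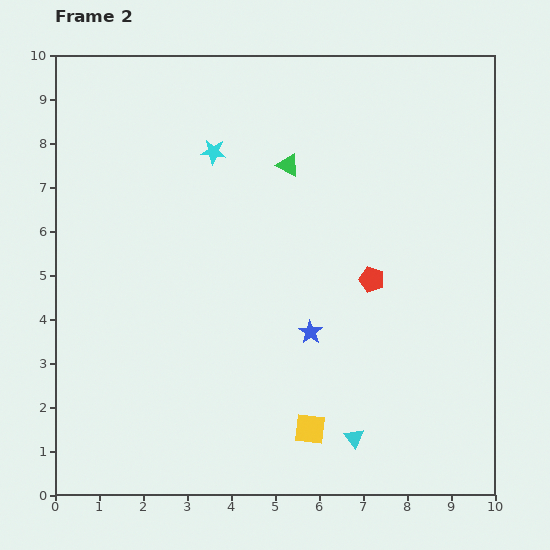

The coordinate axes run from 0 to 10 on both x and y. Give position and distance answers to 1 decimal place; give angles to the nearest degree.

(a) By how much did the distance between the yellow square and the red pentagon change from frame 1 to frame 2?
-1.6

Distance in frame 1: 5.3. Distance in frame 2: 3.7.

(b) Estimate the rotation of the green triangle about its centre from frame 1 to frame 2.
39° counter-clockwise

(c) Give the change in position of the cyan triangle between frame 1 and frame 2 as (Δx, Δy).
(-0.4, -2.6)

The cyan triangle was at (7.2, 3.9) in frame 1 and (6.8, 1.3) in frame 2.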